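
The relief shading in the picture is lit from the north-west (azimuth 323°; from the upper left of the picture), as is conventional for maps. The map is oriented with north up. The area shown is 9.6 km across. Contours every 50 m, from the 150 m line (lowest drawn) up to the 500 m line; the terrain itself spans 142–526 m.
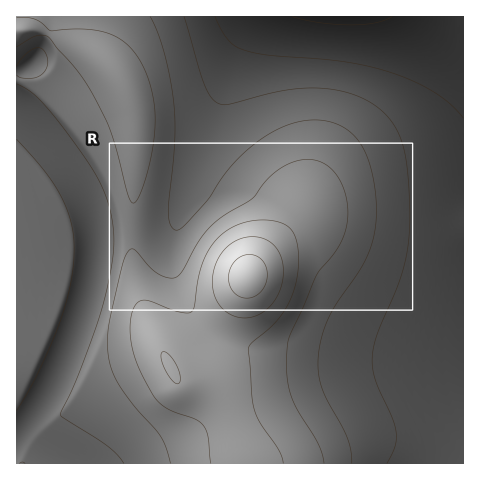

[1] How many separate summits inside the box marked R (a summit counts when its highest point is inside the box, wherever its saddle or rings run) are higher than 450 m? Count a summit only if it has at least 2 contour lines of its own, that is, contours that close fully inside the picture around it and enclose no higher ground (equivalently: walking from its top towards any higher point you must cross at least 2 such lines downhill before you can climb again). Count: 1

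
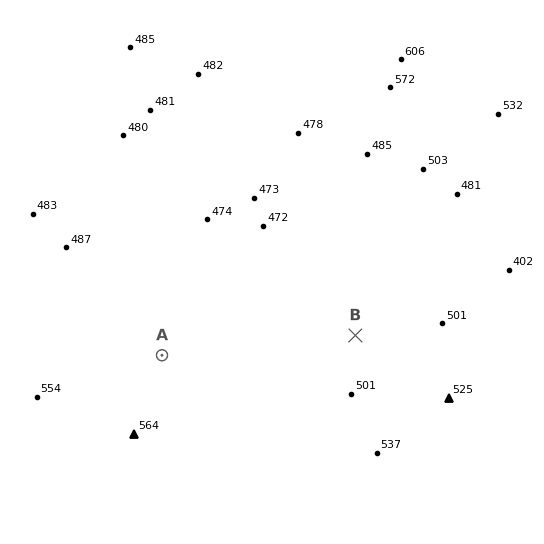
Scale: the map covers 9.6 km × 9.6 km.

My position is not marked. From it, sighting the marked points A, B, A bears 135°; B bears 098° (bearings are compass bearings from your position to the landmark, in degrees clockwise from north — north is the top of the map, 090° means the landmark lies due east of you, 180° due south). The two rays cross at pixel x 107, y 300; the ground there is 500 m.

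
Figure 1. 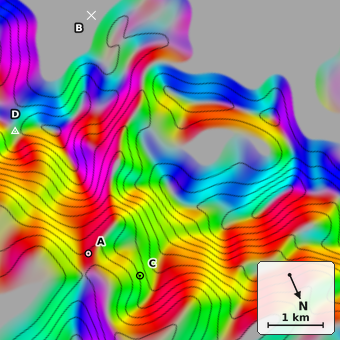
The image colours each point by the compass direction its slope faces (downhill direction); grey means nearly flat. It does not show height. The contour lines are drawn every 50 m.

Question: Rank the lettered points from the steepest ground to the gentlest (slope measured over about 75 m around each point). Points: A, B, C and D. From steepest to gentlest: C A D B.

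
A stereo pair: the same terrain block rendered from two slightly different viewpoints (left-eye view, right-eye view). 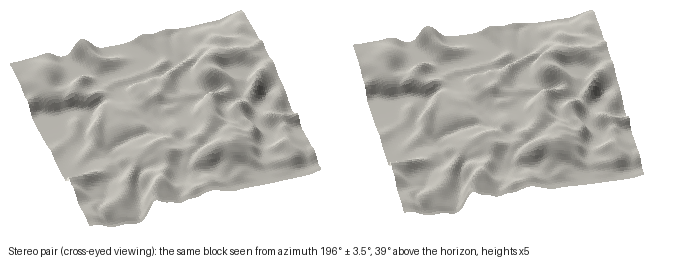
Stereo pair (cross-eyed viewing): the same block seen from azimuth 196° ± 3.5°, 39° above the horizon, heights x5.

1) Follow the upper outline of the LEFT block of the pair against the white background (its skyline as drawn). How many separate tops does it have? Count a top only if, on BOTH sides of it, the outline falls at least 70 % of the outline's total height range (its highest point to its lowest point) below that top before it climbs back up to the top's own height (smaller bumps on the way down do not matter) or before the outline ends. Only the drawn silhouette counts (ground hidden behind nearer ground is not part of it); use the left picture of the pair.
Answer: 0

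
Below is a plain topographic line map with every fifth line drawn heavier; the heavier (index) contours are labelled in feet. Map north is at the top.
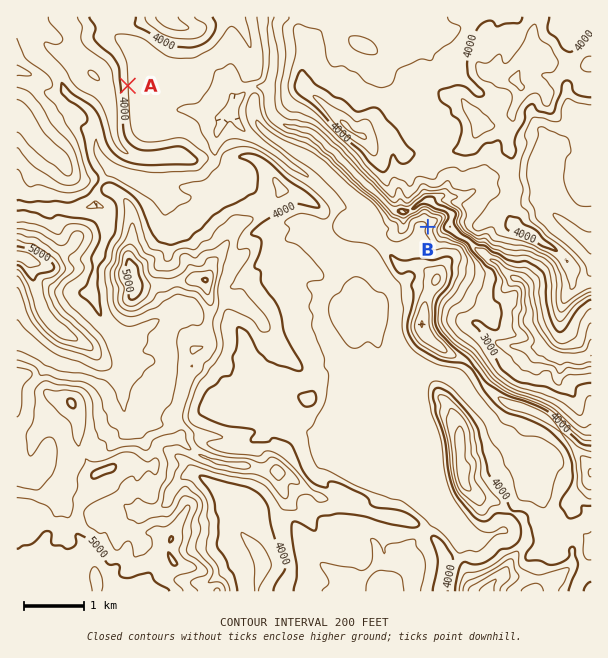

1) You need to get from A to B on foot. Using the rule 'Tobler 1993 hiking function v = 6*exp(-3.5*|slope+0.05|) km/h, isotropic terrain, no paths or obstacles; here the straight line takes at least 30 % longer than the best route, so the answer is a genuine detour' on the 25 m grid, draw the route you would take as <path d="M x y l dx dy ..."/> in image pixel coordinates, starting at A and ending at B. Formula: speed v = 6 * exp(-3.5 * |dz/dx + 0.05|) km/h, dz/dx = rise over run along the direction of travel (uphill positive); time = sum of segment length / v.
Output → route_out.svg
<path d="M128 86l1 1 24 12 5 0 42 21 4 5 9 18 3 1 8-7 6-3 4 0 48 24 11 10 15 8 10 10 12 6 15 15 15 8 2 1 6 3 1 2 9 4 6 6 3 6 2 2 6 3 4 0 27-14 2-1"/>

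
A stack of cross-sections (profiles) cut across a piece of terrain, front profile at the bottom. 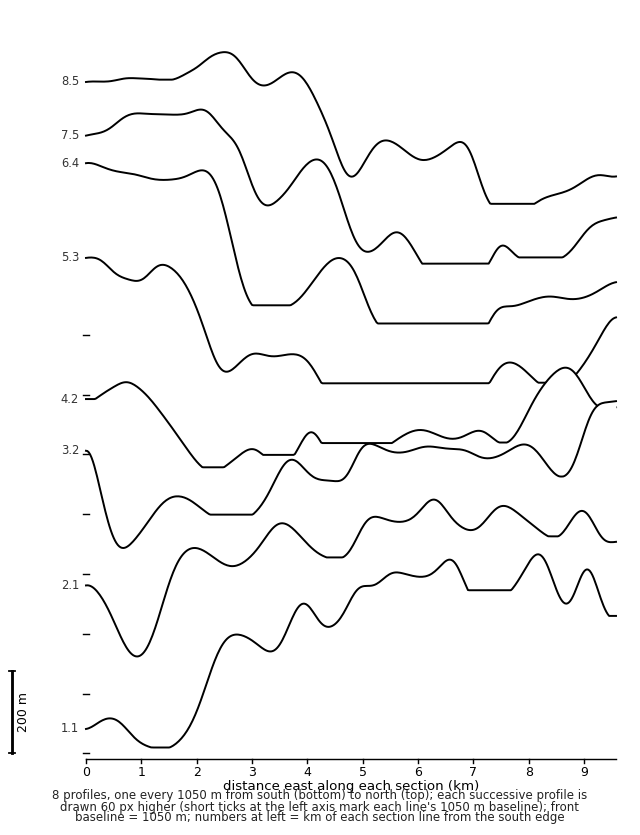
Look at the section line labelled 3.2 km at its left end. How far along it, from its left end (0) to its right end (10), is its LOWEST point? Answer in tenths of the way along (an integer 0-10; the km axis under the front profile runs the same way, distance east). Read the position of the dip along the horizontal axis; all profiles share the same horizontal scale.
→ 1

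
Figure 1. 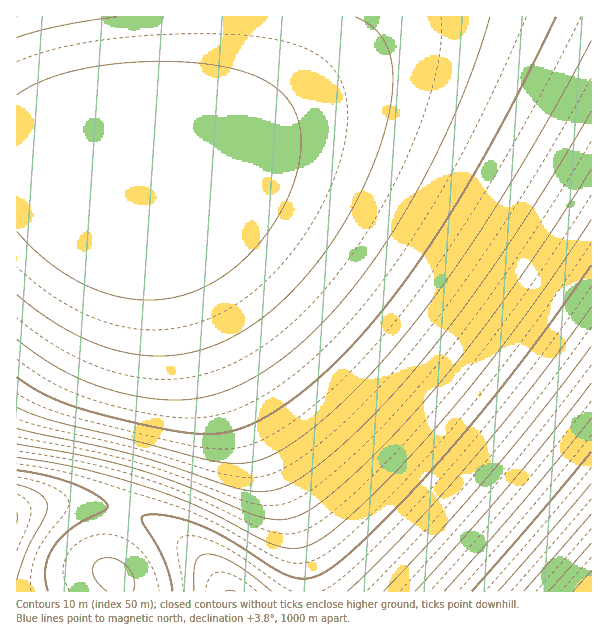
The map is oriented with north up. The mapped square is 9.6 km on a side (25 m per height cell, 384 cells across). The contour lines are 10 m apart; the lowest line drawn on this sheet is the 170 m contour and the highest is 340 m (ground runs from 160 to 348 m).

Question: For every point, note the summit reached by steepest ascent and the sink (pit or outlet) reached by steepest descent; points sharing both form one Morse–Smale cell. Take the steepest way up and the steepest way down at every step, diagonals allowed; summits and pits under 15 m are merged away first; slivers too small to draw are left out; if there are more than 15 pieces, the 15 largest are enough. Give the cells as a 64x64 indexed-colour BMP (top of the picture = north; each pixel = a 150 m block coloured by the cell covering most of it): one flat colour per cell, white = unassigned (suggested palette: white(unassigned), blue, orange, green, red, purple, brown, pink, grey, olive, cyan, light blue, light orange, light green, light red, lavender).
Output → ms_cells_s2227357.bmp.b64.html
<image width="64" height="64" href="data:image/bmp;base64,Qk12CAAAAAAAAHYAAAAoAAAAQAAAAEAAAAABAAQAAAAAAAAIAAATCwAAEwsAABAAAAAAAAAA////ALR3HwAOf/8ALKAsACgn1gC9Z5QAS1aMAMJ34wB/f38AIr28AM++FwDox64AeLv/AIrfmACWmP8A1bDFACIiIiIiIjMzMzMzMzMzMzMRERERERERERERERERERERIiIiIiIjMzMzMzMzMzMzMxEREREREREREREREREREREiIiIiIiMzMzMzMzMzMzMzERERERERERERERERERERESIiIiIiIzMzMzMzMzMzMzMRERERERERERERERERERERIiIiIiIjMzMzMzMzMzMzMxEREREREREREREREREREREiIiIiIiMzMzMzMzMzMzMzERERERERERERERERERERESIiIiIiIzMzMzMzMzMzMzERERERERERERERERERERERIiIiIiIiMzMzMzMzMzMzMREREREREREREREREREREREiIiIiIiIzMzMzMzMzMzMxERERERERERERERERERERESIiIiIiIjMzMzMzMzMzMxERERERERERERERERERERERIiIiIiIiIzMzMzMzMzMzEREREREREREREREREREREREiIiIiIiIjMzMzMzMzMzMRERERERERERERERERERERESIiIiIiIiMzMzMzMzMzMRERERERERERERERERERERERIiIiIiIiIzMzMzMzMzMxEREREREREREREREREREREREiIiIiIiIiMzMzMzMzMxERERERERERERERERERERERESIiIiIiIiIzMzMzMzMzERERERERERERERERERERERERIiIiIiIiIjMzMzMzMzEREREREREREREREREREREREREiIiIiIiIiIzMzMzMzMRERERERERERERERERERERERESIiIiIiIiIjMzMzMzMxERERERERERERERERERERERERIiIiIiIiIiMzMzMzMxEREREREREREREREREREREREREiIiIiIiIiIzMzMzMzERERERERERERERERERERERERESIiIiIiIiIjMzMzMzERERERERERERERERERERERERERIiIiIiIiIiMzMzMzMREREREREREREREREREREREREREiIiIiIiIiIjMzMzMRERERERERERERERERERERERERESIiIiIiIiIiMzMzMxERERERERERERERERERERERERERIiIiIiIiIiIzMzMxEREREREREREREREREREREREREREiIiIiIiIiIjMzMzERERERERERERERERERERERERERESIiIiIiIiIiMzMzMRERERERERERERERERERERERERERIiIiIiIiIiIzMzMREREREREREREREREREREREREREREiIiIiIiIiIjMzMxERERERERERERERERERERERERERESIiIiIiIiIiMzMxERERERERERERERERERERERERERERIiIiIiIiIiIzMzEREREREREREREREREREREREREREREiIiIiIiIiIjMzERERERERERERERERERERERERERERESIiIiIiIiIjMzMRERERERERERERERERERERERERERERIiIiIiIiIiMzMxEREREREREREREREREREREREREREREiIiIiIiIiIzMxERERERERERERERERERERERERERERESIiIiIiIiIjMzERERERERERERERERERERERERERERERIiIiIiIiIiMzEREREREREREREREREREREREREREREREiIiIiIiIiIzMRERERERERERERERERERERERERERERESIiIiIiIiIjMRERERERERERERERERERERERERERERERIiIiIiIiIiMxEREREREREREREREREREREREREREREREiIiIiIiIiMzERERERERERERERERERERERERERERERESIiIiIiIiIzERERERERERERERERERERERERERERERERIiIiIiIiIjEREREREREREREREREREREREREREREREREiIiIiIiIiMRERERERERERERERERERERERERERERERESIiIiIiIiMRERERERERERERERERERERERERERERERERIiIiIiIREREREREREREREREREREREREREREREREREREiIhERERERERERERERERERERERERERERERERERERERERERERERERERERERERERERERERERERERERERERERERERERERERERERERERERERERERERERERERERERERERERERERERERERERERERERERERERERERERERERERERERERERERERERERERERERERERERERERERERERERERERERERERERERERERERERERERERERERERERERERERERERERERERERERERERERERERERERERERERERERERERERERERERERERERERERERERERERERERERERERERERERERERERERERERERERERERERERERERERERERERERERERERERERERERERERERERERERERERERERERERERERERERERERERERERERERERERERERERERERERERERERERERERERERERERERERERERERERERERERERERERERERERERERERERERERERERERERERERERERERERERERERERERERERERERERERERERERERERERERERERERERERERERERERERERERERERERERERERERERERERERERERERERERERERERERERERERERERERERERERERERERERERERERERERERERERERERERERERERERERERERERERERERERERERERERERERERERERERERERERERER"/>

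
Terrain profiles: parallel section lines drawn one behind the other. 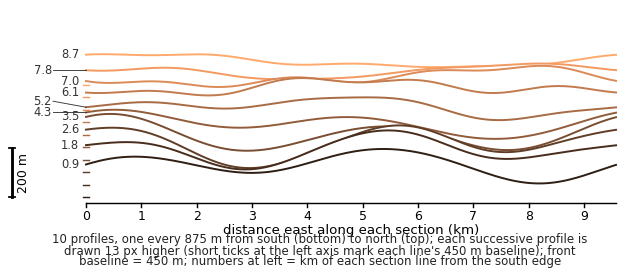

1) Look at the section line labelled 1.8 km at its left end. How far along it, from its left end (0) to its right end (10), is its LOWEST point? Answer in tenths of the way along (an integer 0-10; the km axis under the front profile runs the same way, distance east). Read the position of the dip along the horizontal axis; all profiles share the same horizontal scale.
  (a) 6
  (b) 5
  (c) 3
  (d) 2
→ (c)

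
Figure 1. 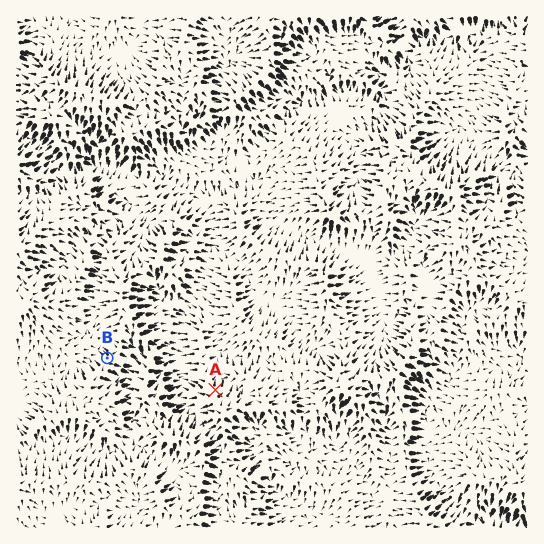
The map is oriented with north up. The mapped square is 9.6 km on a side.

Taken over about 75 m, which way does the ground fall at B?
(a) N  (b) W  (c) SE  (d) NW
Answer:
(d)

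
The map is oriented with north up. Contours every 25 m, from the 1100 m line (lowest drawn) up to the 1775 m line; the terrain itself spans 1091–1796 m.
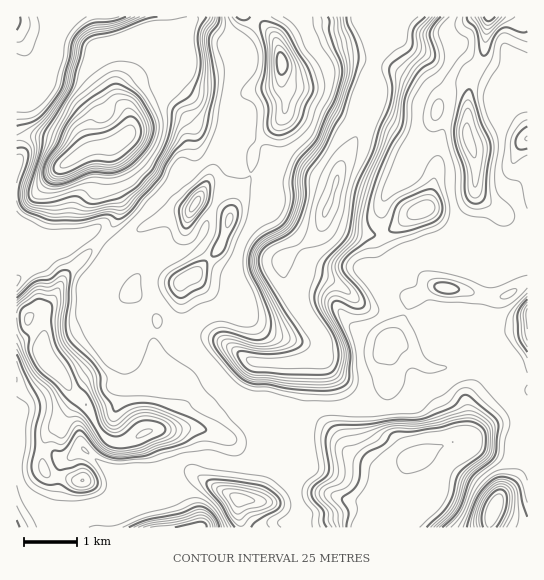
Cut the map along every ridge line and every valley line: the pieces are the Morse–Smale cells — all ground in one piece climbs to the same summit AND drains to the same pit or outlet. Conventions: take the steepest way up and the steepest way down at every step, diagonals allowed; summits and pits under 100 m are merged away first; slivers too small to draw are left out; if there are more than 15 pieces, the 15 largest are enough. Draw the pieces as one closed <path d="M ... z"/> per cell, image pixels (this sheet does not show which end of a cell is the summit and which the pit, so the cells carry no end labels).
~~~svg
<path d="M489 16l-102 1-3 14-5 8-7 30 0 20-5 13-3 17-25 51-8 32-6 9-4 16-14 16-26 16 3 16 9 16 4 12 26 36-3 16 3 4 3 49 27 0 12-4 10-5 17-17 0-20-8-11 15-22 12-31 26-12-6-4-6-11 3-13 6-6 15-5 10 0 6 3 6-16 4-24 1-29-1-26-8-20 1-41 3-20 9-11 4-9z"/><path d="M183 337l-17 4-11 9-2 17-4 8 3 10 0 14-4 19 0 13-25 12-9 0-7-3-19 22-6 18-32-4-7-10 0-19 4-10 8-9 8-3 10-20 8-6-12-10-6-12-13-12-19 20-15 5 1 138 17 0 32-12 9 0 22-7 17 0 11-2 8-4 2-4-4-23 7 0 13 9 22-12 18-1 48 28 19 1 5-3 17-27 3-8-3-18-5-10-12-12 0-10-5-5-24-12-13-13-6-10-27-24z"/><path d="M163 52l-5 1-17 19-12 7-6 10-2 12 8 16 0 14-6 8-12 6-2 4 3 36 7 18 0 8-6 14-10 14 10 9 13 0 6-5 3-9 4-5 1 17-25 25-12 20-3 10 0 14 3 4 28-27 25 25 0 16 5 2 12-2 6-4 2-10-1-34 5-6 9-4 25-26 21-60 11-14-15-9-3-5-2-27-4-5-25-5-10-6-5-17-19-19-4-8z"/><path d="M527 16l-37 0-2 2-4 36-4 9-9 11-3 20-1 41 9 28-1 47-6 29-4 12-6-4-10 0-15 5-6 6-3 13 6 11 6 4-26 12-8 23-16 25 2 2 4-3 6 0 6 3 18 17 7 3 24-1 11-4 10-8 1-24-4-10 1-24-3-5 21 5 11 0 26-15z"/><path d="M277 175l-26 0-2 2-9 12-21 60-25 26-9 4-5 6 4 52 23-1 10 3 32 21 9 3 31 0 26-6 6-3 2-9-3-11-23-31-4-12-9-16-3-16 26-16 13-13 15-43-21-7-25-1z"/><path d="M191 16l-174 0-1 121 18-1 20 4 12 7 9 10 15-9 16-1 12-4 11-12 0-14-8-16 3-15 34-33 7-1 14-14 12-16z"/><path d="M386 16l-134 1 15 10 10 16 6 23-2 17 4 10 0 17-8 15-17 16-5 8-4 26 26 0 12 4 25 1 21 6 6-23 11-17 12-27 3-17 5-13 0-20 7-30 5-8z"/><path d="M399 345l-6 0-9 6 8 11 1 17-18 20-22 9-28 1 3 14 23 32 24 12 20 0 15-10 15-1 17-11 21-4 10-4 40-34-8-13 0-19-7-8-9-4-15 0-20 8-24 1-7-3z"/><path d="M251 16l-58 0-2 6-12 16-15 15-1 10 1 11 4 8 19 19 5 17 10 6 25 5 5 12 1 20 8 10 9 4 5-26 5-8 17-16 8-15 0-17-4-10 2-17-6-23-10-16z"/><path d="M317 433l-13 1 0 9-3 7-14 13-28 38-20 0 0 16 3 11 146-1 15-33 4-29 2-6-2 0-12 8-20 0-24-12-17-16z"/><path d="M514 403l-41 34-10 4-21 4-17 11-14 1-4 8-4 29-15 33 101 1 7-25 5-9 15-16 7-19 2-13 0-23-5-13z"/><path d="M34 136l-18 2 0 113 17-6 33-2 24-11 4 0 8 7 11-14 6-14 0-8-7-18-3-27 2-12-21 2-15 9-13-13-12-5z"/><path d="M103 320l-20 5-13 7-23 4-4 6 0 12 5 9 15 14 6 12 16 14 19 34 10 6 9 0 25-12 0-13 4-19 0-14-3-10 4-8 0-24 3-9-26-6-12 9z"/><path d="M207 336l-20 0-3 2 0 3 4 8 27 24 6 10 13 13 24 12 5 5-2 8 16 18 6 15 0 9-5 13 9-13 12-9 5-11 0-9-9-5-4-11 0-5 6-16 2-35-48-1-26-18z"/><path d="M191 472l-13 0-11 4-17 9 1 8-5 4-21 10-11 2-17 0-24 7-5 6 0 5 173 1-2-29z"/>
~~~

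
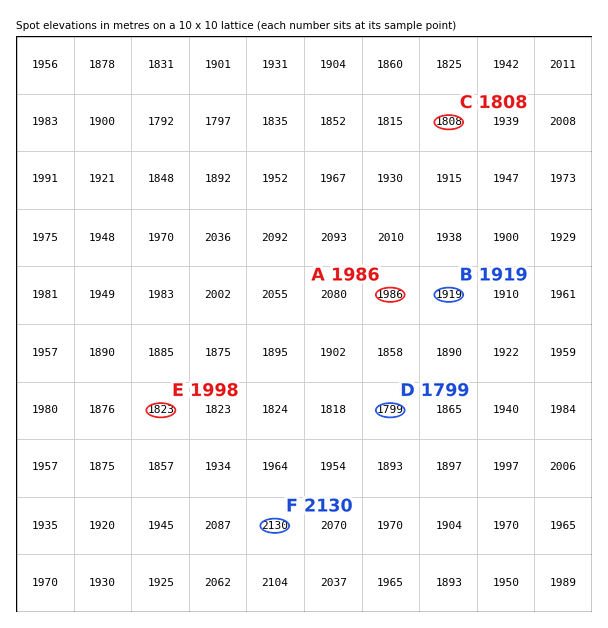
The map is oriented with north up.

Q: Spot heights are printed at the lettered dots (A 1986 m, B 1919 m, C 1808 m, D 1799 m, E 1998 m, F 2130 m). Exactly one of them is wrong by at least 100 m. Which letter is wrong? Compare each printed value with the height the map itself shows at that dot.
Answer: E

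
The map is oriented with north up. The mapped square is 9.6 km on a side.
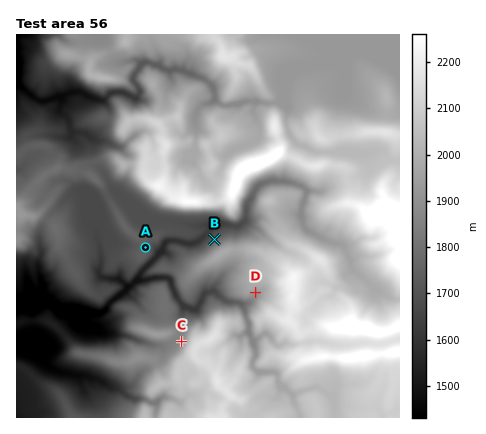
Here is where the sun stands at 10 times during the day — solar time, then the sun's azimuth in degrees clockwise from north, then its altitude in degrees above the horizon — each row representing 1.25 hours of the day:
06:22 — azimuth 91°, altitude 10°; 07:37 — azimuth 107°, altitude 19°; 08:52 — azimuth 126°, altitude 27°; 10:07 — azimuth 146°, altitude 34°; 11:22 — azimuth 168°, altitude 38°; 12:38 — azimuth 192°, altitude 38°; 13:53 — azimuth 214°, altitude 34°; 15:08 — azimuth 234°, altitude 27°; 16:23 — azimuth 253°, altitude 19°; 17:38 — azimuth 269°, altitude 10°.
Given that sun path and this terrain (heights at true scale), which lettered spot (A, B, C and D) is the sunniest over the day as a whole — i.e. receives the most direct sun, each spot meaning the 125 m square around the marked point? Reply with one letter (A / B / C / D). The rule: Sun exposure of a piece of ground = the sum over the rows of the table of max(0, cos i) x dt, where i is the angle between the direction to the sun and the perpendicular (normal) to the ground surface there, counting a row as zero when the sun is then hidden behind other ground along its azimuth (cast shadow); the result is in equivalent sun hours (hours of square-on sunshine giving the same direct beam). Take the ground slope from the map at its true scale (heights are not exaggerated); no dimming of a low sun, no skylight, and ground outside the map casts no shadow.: D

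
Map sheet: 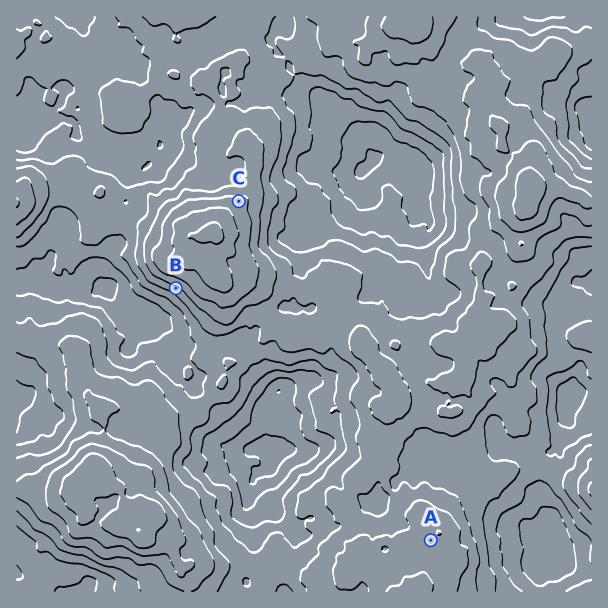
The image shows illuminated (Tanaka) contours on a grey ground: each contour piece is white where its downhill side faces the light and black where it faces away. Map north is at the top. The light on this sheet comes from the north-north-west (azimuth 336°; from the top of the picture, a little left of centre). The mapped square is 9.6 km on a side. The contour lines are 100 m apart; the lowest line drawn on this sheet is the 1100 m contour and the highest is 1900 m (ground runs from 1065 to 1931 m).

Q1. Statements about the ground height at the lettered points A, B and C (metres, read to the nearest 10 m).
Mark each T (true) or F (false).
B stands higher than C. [F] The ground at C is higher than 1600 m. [T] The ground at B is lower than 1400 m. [F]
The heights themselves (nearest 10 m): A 1670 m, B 1570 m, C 1730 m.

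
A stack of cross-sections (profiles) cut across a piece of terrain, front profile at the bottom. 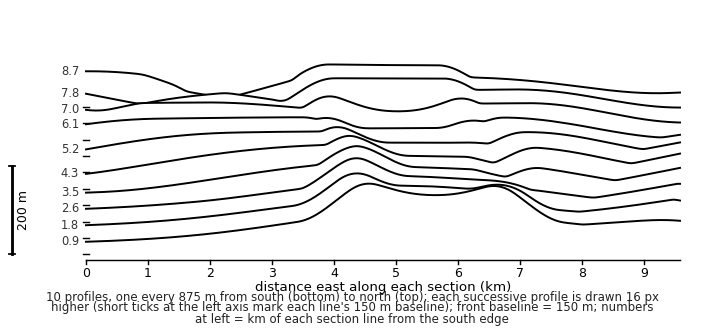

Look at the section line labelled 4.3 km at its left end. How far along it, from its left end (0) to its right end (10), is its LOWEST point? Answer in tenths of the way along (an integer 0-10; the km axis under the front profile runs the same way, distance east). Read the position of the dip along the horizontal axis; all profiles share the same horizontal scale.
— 0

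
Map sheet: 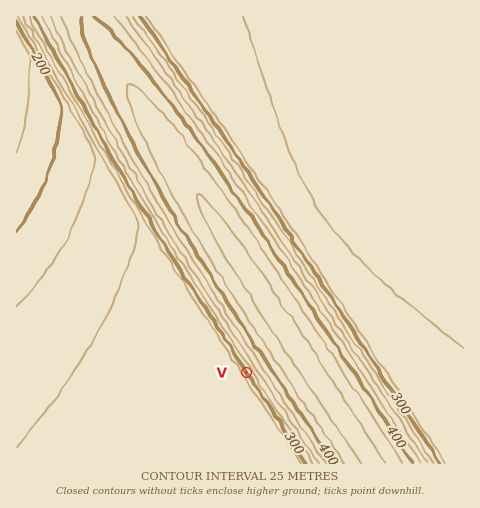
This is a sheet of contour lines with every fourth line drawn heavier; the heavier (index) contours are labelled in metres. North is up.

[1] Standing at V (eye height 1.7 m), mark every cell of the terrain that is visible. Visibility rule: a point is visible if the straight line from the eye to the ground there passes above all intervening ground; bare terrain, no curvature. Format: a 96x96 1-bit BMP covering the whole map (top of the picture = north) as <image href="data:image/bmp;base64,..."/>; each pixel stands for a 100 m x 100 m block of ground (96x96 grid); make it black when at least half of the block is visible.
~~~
<image width="96" height="96" href="data:image/bmp;base64,Qk2+BAAAAAAAAD4AAAAoAAAAYAAAAGAAAAABAAEAAAAAAIAEAAATCwAAEwsAAAIAAAAAAAAA////AAAAAAD//////////gAAAAD/////////9gAAAAD/////////7AAAAAD/////////+AAAAAD/////////2AAAAAD/////////8AAAAAD/////////4AAAAAD/////////4AAAAAD/////////wAAAAAD/////////wAAAAAD/////////gAAAAAD/////////AAAAAAD/////////AAAAAAD////////+AAAAAAD////////8AAAAAAD////////8AAAAAAD////////4AAAAAAD////////wAAAAAAD////////wAAAAAAD////////gAAAAAAD////////gAAAAAAD////////AAAAAAAD///////+AAAAAAAD///////8AAAAAAAD///////8AAAAAAAD///////4AAAAAAAD///////wAAAAAAAD///////wAAAAAAAD///////gAAAAAAAB///////AAAAAAAAAH/////6AAAAAAAAAB/////2AAAAAAAAAAf////0AAAAAAAAAAP////gAAAAAAAAAAD////AAAAAAAAAAAB////AAAAAAAAAAAA///+AAAAAAAAAAAAf//8AAAAAAAAAAAAP//8AAAAAAAAAAAAH//4AAAAAAAAAAAAD//wAAAAAAAAAAAAD//gAAAAAAAAAAAAB//gAAAAAAAAAAAAA//AAAAAAAAAAAAAA/+AAAAAAAAAAAAAAf+AAAAAAAAAAAAAAf8AAAAAAAAAAAAAAP4AAAAAAAAAAAAAAPwAAAAAAAAAAAAAAHwAAAAAAAAAAAAAAHgAAAAAAAAAAAAAAHAAAAAAAAAAAAAAACAAAAAAAAAAAAAAAAAAAAAAAAAAAAAAAAAAAAAAAAAAAAAAAAAAAAAAAAAAAAAAAAAAAAAAAAAAAAAAAAAAAAAAAAAAAAAAAAAAAAAAAAAAAAAAAAAAAAAAAAAAAAAAAAAAAAAAAAAAAAAAAAAAAAAAAAAAAAAAAAAAAAAAAAAAAAAAAAAAAAAAAAAAAAAAAAAAAAAAAAAAAAAAAAAAAAAAAAAAAAAAAAAAAAAAAAAAAAAAAAAAAAAAAAAAAAAAAAAAAAAAAAAAAAAAAAAAAAAAAAAAAAAAAAAAAAAAAAAAAAAAAAAAAAAAAAAAAAAAAAAAAAAAAAAAAAAAAAAAAAAAAAAAAAAAAAAAAAAAAAAAAAAAAAAAAAAAAAAAAAAAAAAAAAAAAAAAAAAAAAAAAAAAAAAAAAAAAAAAAAAAAAAAAAAAAAAAAAAAAAAAAAAAAAAAAAAAAAAAAAAAAAAAAAAAAAAAAAAAAAAAAAAAAAAAAAAAAAAAAAAAAAAAAAAAAAAAAAAAAAAAAAAAAAAAAAAAAAAAAAAAAAAAAAAAAAAAAAAAAAAAAAAAAAAAAAAAAAAAAAAAAAAAAAAAAAAAAAAAAAAAAAAAAAAAAAAAAAAAAAAAAAAAAAAAAAAAAAAAAAAAAAAAAAAAAAAAAAAAAAAAAAAAAAAAAAAAAAAAAAAAAAAAAAAAAAAAAAAAAA="/>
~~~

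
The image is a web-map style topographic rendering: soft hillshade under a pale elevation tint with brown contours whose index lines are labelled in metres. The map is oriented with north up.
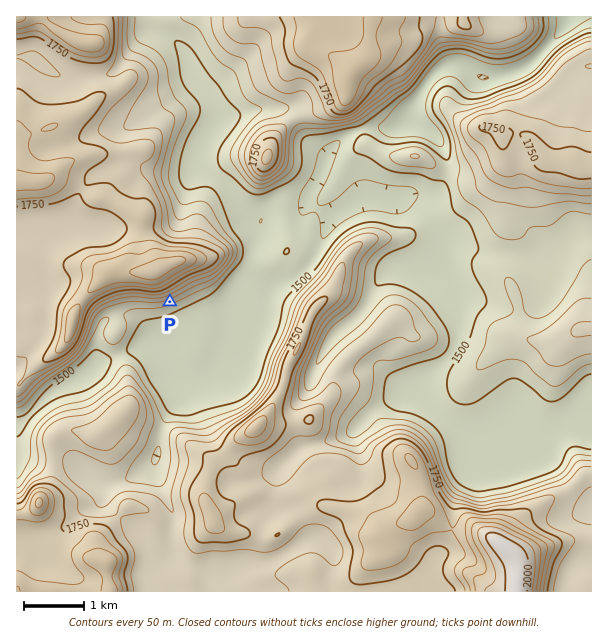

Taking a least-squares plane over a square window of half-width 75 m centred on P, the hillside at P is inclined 30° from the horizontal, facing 158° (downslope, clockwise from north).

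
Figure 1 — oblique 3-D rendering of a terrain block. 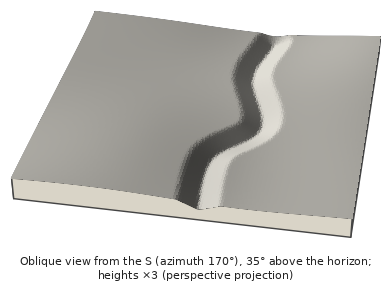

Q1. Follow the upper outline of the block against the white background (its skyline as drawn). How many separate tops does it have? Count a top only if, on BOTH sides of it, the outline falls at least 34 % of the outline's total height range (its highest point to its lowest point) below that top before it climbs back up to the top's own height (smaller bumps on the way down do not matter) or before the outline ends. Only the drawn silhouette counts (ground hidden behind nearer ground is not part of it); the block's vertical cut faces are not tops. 0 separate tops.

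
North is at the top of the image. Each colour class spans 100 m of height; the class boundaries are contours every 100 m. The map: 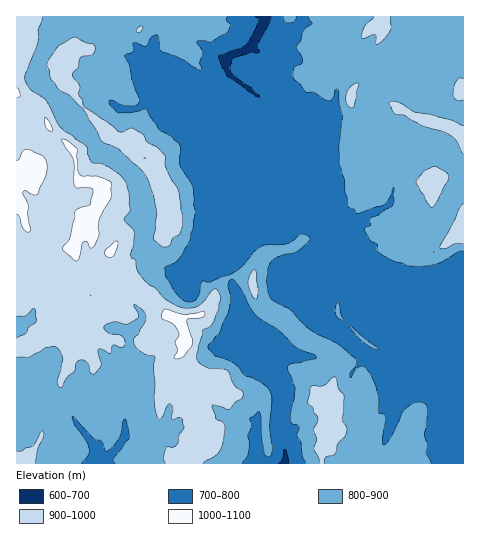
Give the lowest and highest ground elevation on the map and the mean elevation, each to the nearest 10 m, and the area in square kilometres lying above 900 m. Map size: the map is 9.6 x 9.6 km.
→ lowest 660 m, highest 1050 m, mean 840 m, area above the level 22.2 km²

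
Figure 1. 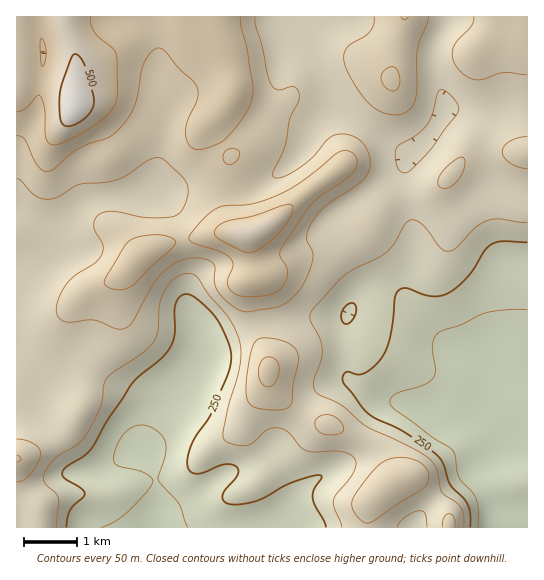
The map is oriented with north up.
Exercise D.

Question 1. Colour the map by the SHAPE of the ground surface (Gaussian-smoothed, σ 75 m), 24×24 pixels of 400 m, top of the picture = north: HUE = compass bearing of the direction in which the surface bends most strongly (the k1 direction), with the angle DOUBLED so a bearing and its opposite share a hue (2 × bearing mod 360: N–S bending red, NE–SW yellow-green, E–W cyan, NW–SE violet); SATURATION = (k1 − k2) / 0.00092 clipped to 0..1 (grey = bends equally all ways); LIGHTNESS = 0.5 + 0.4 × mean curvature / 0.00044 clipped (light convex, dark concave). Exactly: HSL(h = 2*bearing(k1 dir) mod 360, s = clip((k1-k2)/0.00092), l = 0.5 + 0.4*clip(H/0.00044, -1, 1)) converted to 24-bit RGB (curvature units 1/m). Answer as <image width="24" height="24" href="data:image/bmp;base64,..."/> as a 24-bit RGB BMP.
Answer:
<image width="24" height="24" href="data:image/bmp;base64,Qk32BgAAAAAAADYAAAAoAAAAGAAAABgAAAABABgAAAAAAMAGAAATCwAAEwsAAAAAAAAAAAAAUnin8Oq6RyhaTmRHg5Zda4RkVmB4dn6FknaErHJWi4pEXX5DXHFbbk9xWUt5rrtw1rVomIA5IEI2Kb+p+fjSRQa4Pzh8iIxvL8xG2tKVnUrudXzZlYrFkX6uTlKMiWlhTo5WfHPA2pnbt4KgR313PpKfTKHVmpHN36rO3pvJdGiwAPpkce5GowCVik2ennKTqeZlJ0sTO0YWWnUyZ4RYoWuNbUqcsV2+y55vI2MoZoI4zomUqW22R4ZGGlIbMFgnrLNh0KHN4tvw1/LyNRlKYDlibX2eiYuv7trx2kf2uFqPMalQPXZjcnRiXmZzRmOK4K3FymnMTaZNOqBDkFKAxFJ/jWZSJ4pIH99JW9KBlN2d0iqCtROhZmKMYYNpd4VinWUwnDaD5KO0s7p9MmFmWXNyb36ARY2KXKGW1We606OlhlNbQVVNcZm0v7/fq+31cdfsdL+qj0QtXRsnhltWkHeGgXeHe353hIhgVnCBwZiT5q+9TkeeSIKEYIyBYYyFQG91kVOc3oGDv1N4Z8ypK+fVnNrBwJNuW0EoWj8ecjote2Neg4t0c4N2gniDg36Fh5GAYn98Yo5Z0IxmpVB0W4KAVoFtYoB0SXJ6M1l912CY5cGsgs6APHZMTnkoeSsmmVFEbWNZb4NpbZCEfZOJdXuGdnd+goJ9kHh8f3BuZnZmrHNmumVykYNkTYdPRIRnVnt9IzpQjUuA8u/Z0KXEkWieWIeJU0p+poeKeHeYd6CbbpWbdnmIgXB/fXV7g4B3iWeBlm1tbH9nc4NsrHyFtZaok6etSJeqRFB9PSVSL7c3pe59wGN8t4euf2mrTUaUm42Lk4SQf5N+bmVzdmthfHtuenl2hYR6Z12Oq3SZoXt0YnhskphxnLCBja6MVFCQTCNdXitViO1Ib5okhJAwmJxKhF5NS0x0moN5lI6AkG91fVdpeYdqbIF2dH55fYR6W3GEbmCjzpO3mHOim5tsrL5ehKNPSixOTBRVqVRp0t5mhpU5VLUzZ4hMgIxQOGFbgZNqlIh2jVJzl2lpeJhyZ4WEcoSHeoCEbH16SYJ6caOxwora243Vz6uTmHtXLitMGEuNkrzg6tvw3NvwpK3ZTFqssH2bTG14Sn1Gf4Rdbl2IqIyPoKCCYY2HZ4OLdnqFeX5sXoNmPoFBQ185tVht6bLG3onJZECmKWVYI0IPncIAeb0RsKFBflKnnmuqvHK7bouZXZV+UXCGm3t6tKCIaot6WGdrd3BWgJeXcoqNbWN/dFR+PrhdfMKWy6ndq2f6sXH/rKj11eH26qfOQKcnIWRHZ2CQpHOqupOqdpaeR09+e451tZ6MnmN4cExtiHlfk2lrg3RcVH13YrOxgcOkWJZceXZNcEBbTpR7bNGTbJvJ5p/w/8zuL3+fG1EyV4N2sI+UrX6bUUWCfZRrjpxzqnOud2S6i4y8iElssLBoWIhvWYVCdIUvcHU9amhOXV1SipNXi6s2SXQhHmUl2V+l/8ztwTOWEl4dN5g+qnmgbT6ru3uOf6lfWoR1cm2Gj4lsaT6M0MyIVHmEmV2UqKNvUYlfVmRtc1xjbJxbo5t2oaNsPXc2EUsgwjq1/8zz4rbsHcytS3V4R1mAnX692q69WFuMdlBonXxQOzeJ47GMW4E5N4BouKScjnanSl+OfWCih69zZpt5qY+bo4aeTYt8G1dAca1I8t3Zr1XSW0N3WHprQ3poxIh9sGq5VFDDs7bXLXR82XWm6JecL5JXLJE3aZKGWVyPS2GayZygiqVVRpBInX5/mnSUQ2t3NadQw6w0nRwzf0s9XJFFO39uXJ5lrHx/WoKPiqBmQbWoMUuG8t/ZvKnYaZe7Q4uRaGWGR3+EnoFv2I2mfbplQ42AomiLbJKPVH9tfENFnD1Wt5V5csmCN3iLUnNLlYRDcXhRh41ScZ++IEaO3OCnrISBqYKgU1aSWFaDcmh/V3xkpKhy4NS/OWibc1yepoqaaUyBgkt/kn2iwdG7l8aeNih1fkJgo61dY4Nlf4losqxqJTtr19WCpJB9nnd+el6BTUxxiHN4cIV8aZ5Zzdl5SUqBT2uCnmdxdkWKa26li7u2wr+XvJx0MhVqpmuurbyfaXSUe4KNr6huMStmst19caOdp3CorGaqU0yJeo5+fHWEiqx/p82RV0iNV1R4gGlwWmuSeq+ti3KZwYVqxZ1cFjNjeJi/zKm7hGugg32RraZXRTaCxed/VWhLa2JNj2JXbVaBj4B5eYCFpsB4mr1TSzpbbGF3fHh6ZYFpZXpOY1FJt4Fa2b6aLW6SK15PrXI8pXRhi391"/>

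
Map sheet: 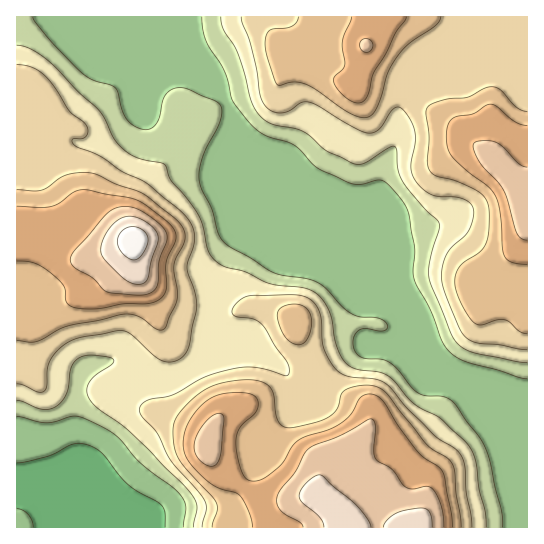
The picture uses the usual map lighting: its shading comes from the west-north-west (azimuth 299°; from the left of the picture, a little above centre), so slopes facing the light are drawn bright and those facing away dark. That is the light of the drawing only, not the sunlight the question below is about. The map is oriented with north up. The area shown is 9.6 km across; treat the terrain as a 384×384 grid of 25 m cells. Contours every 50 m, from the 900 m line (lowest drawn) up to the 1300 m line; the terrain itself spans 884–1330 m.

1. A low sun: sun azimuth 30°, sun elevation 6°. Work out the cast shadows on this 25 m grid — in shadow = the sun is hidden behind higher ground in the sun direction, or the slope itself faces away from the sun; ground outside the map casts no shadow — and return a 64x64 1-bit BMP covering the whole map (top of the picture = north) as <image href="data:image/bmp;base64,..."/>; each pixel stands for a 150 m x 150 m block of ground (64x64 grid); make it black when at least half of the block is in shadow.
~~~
<image width="64" height="64" href="data:image/bmp;base64,Qk0+AgAAAAAAAD4AAAAoAAAAQAAAAEAAAAABAAEAAAAAAAACAAATCwAAEwsAAAIAAAAAAAAA////AAAAAAAAB/8AfgAAAAAH/4B+AAAAAAf/wHwAAAAAD//AAAAAAAAf/+AAAAAAAD//wAAAAAAAf/+AAAAAAAD//wAAAAAAAf//AAAAAACB//4AAAAAAOP//AAAAAAA8//4AAAAAAD7/4AAAAAAAP/+AAAAAAAA+fgAAAAAACDw4AAAAAAAeOMAAAAAAAH8w4AAAAAAH/4HwAAAAAA//wfwAAAAAH//B/8AAeAAf/8H/8AB4AB//wf/wAHgAH//B//AA+AAf/8H/4AD4AB/wAP/AAPAAH+AA/+AAQAAf4AB/8AAAAB/gAD/wAAAAH8AB/+AAAAAfwAf/wAAAAB+AD/+AAAAADgAP/4AAAAAgAAAHgAAAAHgAgAcAAAAA/AfAAAAAAAD//8AAAAAAAf//gAAAAAAB//+AAAAAAAH//4AAAAAAAf//gAAAAAQB//+AAAAAH/H//wAAAAAf+f//AAAAAD/4//4AAAAGf/j5/AAAAA//8AH4AAAAD//wAOAAAAAP//ggwAAAAA///HgAAAAAD//8OAAAAAAP//w4AAAAAA///DgAAAAAD+f4AAAAAAAPx/gAAAAAAA/P4AAAAAAAH4eAAAAAAAAfhAAAAAAAAB/AAAAAAAAAP8AcAAAAAAA/wBgAAAAAAD+AAAAAAAAAPwAAAAAAAAAeAAAAAAAAAAAAAAAAA=="/>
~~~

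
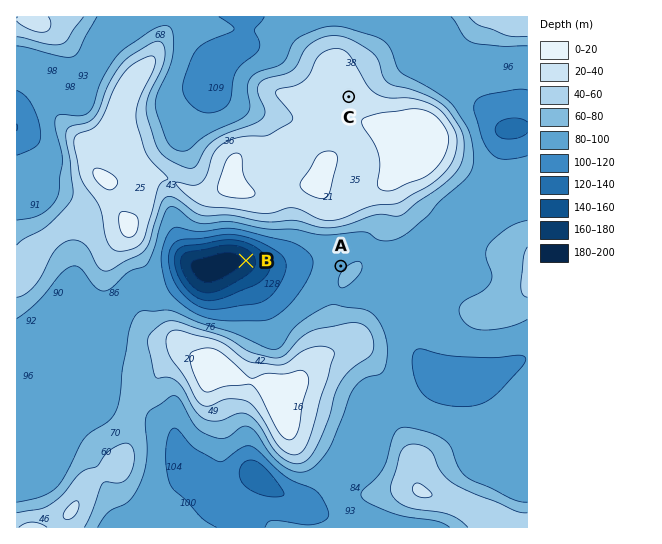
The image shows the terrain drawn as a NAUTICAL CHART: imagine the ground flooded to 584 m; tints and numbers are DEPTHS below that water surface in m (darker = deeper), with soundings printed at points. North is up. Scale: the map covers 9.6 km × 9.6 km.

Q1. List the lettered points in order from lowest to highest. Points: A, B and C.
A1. B A C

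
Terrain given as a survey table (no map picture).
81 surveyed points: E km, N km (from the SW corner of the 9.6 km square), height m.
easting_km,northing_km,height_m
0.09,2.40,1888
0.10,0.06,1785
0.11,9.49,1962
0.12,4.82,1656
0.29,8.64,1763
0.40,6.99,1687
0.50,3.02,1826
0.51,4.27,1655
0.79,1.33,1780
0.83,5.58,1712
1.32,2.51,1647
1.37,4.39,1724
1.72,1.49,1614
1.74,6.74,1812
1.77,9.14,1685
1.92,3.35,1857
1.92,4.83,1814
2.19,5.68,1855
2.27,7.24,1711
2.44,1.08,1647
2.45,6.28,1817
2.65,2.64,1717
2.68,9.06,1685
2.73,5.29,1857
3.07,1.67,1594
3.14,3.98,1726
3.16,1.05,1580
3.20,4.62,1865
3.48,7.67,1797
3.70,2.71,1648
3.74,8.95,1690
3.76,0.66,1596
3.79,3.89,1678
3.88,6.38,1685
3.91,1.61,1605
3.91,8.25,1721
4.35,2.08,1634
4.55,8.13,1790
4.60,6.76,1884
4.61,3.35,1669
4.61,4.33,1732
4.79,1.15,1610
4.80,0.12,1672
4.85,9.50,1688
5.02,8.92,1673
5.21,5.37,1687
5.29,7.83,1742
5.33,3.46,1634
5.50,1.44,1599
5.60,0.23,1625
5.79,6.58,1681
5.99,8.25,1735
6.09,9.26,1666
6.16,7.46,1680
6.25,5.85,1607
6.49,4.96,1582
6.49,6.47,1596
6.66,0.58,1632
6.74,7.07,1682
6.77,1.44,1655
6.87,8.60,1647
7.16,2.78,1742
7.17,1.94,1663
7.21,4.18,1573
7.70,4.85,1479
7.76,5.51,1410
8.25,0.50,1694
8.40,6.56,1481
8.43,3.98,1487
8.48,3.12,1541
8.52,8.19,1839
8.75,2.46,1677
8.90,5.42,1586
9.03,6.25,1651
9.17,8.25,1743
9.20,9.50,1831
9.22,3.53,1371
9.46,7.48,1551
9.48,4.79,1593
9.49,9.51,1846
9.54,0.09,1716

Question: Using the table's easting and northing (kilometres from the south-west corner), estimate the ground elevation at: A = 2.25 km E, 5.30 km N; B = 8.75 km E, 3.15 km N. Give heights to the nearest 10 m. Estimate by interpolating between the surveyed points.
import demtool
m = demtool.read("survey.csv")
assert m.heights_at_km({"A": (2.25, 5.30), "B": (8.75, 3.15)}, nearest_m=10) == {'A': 1890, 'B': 1510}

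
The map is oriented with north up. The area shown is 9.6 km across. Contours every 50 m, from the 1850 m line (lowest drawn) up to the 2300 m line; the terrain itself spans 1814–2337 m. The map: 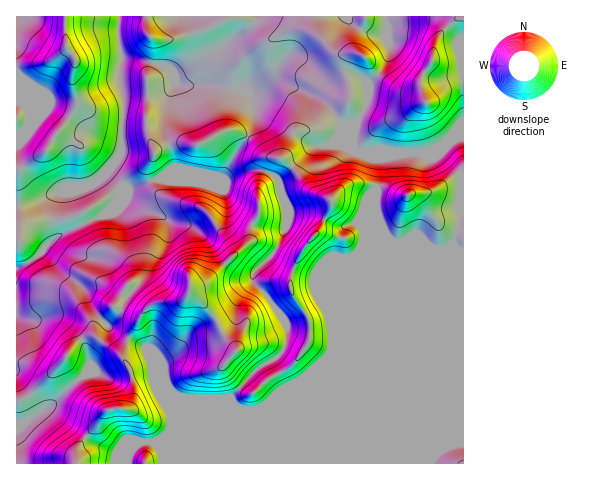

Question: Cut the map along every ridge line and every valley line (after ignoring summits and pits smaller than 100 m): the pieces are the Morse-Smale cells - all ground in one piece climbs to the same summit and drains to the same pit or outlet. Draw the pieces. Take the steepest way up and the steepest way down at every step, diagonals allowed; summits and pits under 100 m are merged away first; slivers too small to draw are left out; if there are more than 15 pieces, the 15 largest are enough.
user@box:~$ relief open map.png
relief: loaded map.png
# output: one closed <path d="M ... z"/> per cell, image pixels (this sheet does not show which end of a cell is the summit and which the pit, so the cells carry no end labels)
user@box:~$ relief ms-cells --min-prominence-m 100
<path d="M257 16l-137 1-1 23 3 14-2 29 3 12-1 52-2 8-12 14 0 5 14 13 0 3-3 10-14 14-44 20-12 8-7 9 20 22 13 8 10 10 10 22 17 18 28 13 7 5 8 19 9 9 4 9 7 9 24 11 35 0-3-8 2-3 26-28 14-7 9-7 6-18-2-13-19-27-14-15 2-9 22-23 10-23 0-18-10-28 36-32 19-4 5-5 5-11 0-4-22-24-40-18-7 0-23 12-7-3-29-5-29 1-11-5-3-8 2 3 14-3 43-33 19-10 6-6z"/><path d="M378 217l0 24-3 7-42 101-8 11-53 44-16 6-18-2-77 33-21 1-8 7-4 14 335 1 1-211-13-5-18 1-26-10-5 3-10-1-7-7z"/><path d="M463 16l-77 0 1 18-2 2-11-1-13-5-13-10 0-4-90 0-3 8-6 6-19 10-40 31-9 5-9-2-1 2 5 8 9 2 29-1 29 5 7 3 23-12 7 0 31 13 15 10 18 21 9 22 4 4 8 1 14-3 26 5 22-2 26-14 11-1z"/><path d="M119 16l-103 1 1 251 21-12 11-14 12-8 44-20 15-17 2-10-14-13 0-5 12-14 2-8 1-52-3-12 2-29-3-14z"/><path d="M342 123l-5 15-5 5-19 4-36 32 10 28 0 18-10 23-22 23-2 9 14 15 17 25 4 15-6 18-9 7-14 7-28 31 3 7 7 4 15 1 16-6 57-48 4-7 42-101 3-7 0-28-3-12 4-19 0-22-14-8-9-2z"/><path d="M42 252l-16 12-10 5 0 46 10 4 30-2 11 5 11 11 7 11 5 24-4 6-32 29-26 18-12 3 1 40 110 0 5-15 6-6 23-2 77-32-4-3-35 0-24-11-7-9-4-9-9-9-8-19-7-5-28-13-17-18-10-22-10-10-13-8z"/><path d="M379 149l-12 2-1 2 13 7 0 22-4 22 4 17 6 13 11 8 6 0 5-3 26 10 18-1 12 5 1-77-26-25-6-1-11 4-16 0z"/><path d="M18 316l-2 0 0 107 8 0 30-20 28-25 8-10 0-7-10-25-17-17-7-2-30 2z"/><path d="M463 137l-10 1-19 12 6 2 23 24z"/><path d="M385 16l-36 0-1 4 15 11 22 5 2-2z"/>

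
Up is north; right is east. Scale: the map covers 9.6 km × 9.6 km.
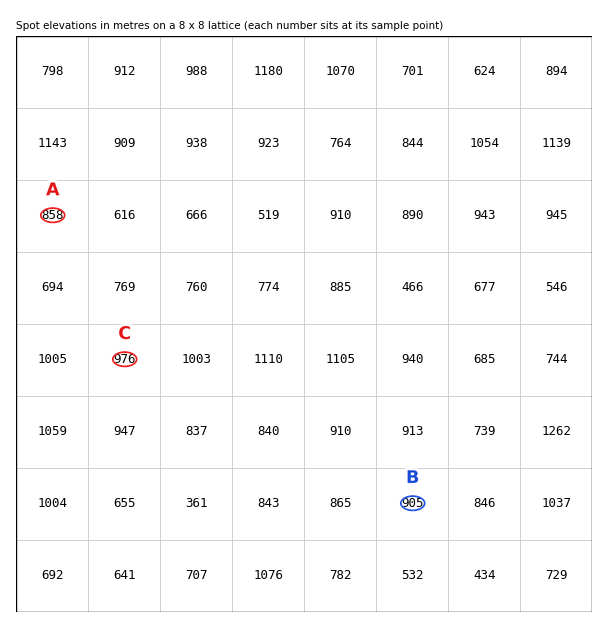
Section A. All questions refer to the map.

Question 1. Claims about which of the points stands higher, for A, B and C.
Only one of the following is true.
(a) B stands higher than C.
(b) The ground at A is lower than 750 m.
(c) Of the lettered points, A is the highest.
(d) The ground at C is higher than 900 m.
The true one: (d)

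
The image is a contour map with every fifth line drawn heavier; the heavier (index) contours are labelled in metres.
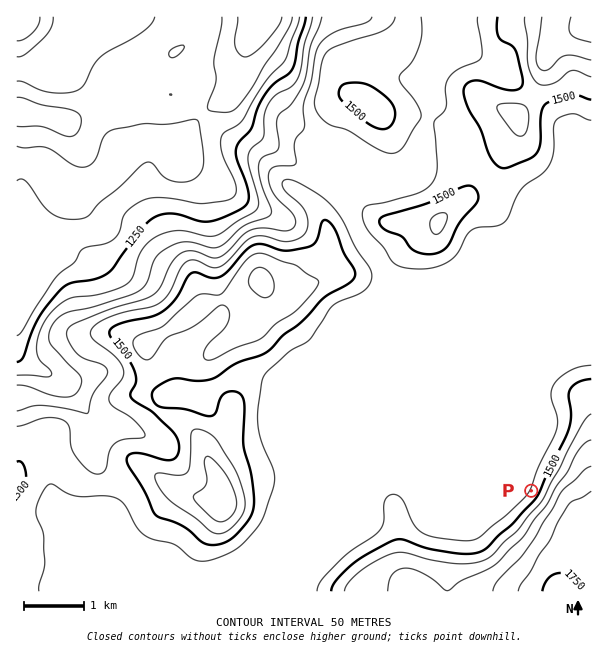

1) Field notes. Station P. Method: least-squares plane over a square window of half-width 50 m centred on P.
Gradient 14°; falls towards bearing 298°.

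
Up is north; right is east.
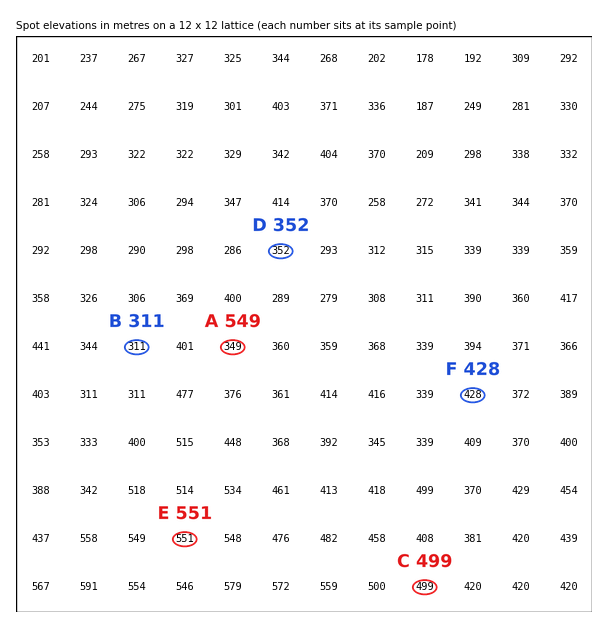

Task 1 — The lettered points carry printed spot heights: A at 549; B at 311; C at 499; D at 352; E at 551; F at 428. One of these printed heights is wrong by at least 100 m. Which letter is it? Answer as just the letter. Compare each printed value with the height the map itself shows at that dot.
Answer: A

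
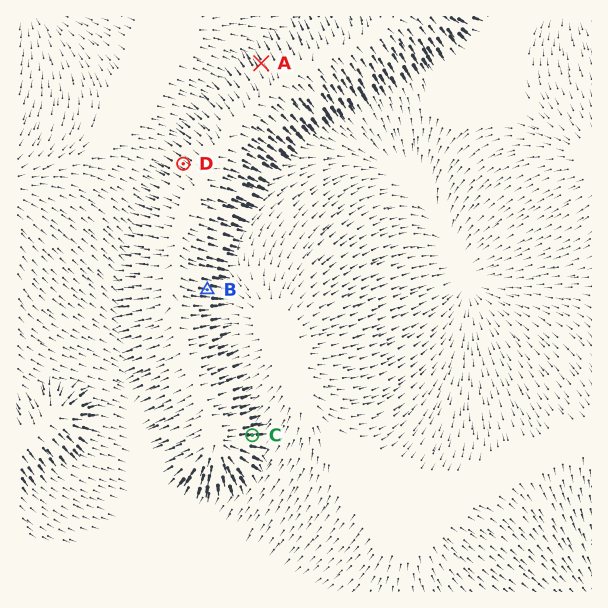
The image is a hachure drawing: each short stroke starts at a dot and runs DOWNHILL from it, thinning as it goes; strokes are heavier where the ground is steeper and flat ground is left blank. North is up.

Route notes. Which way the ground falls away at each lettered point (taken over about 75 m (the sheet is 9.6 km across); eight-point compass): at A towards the NW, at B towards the E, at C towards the E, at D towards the NW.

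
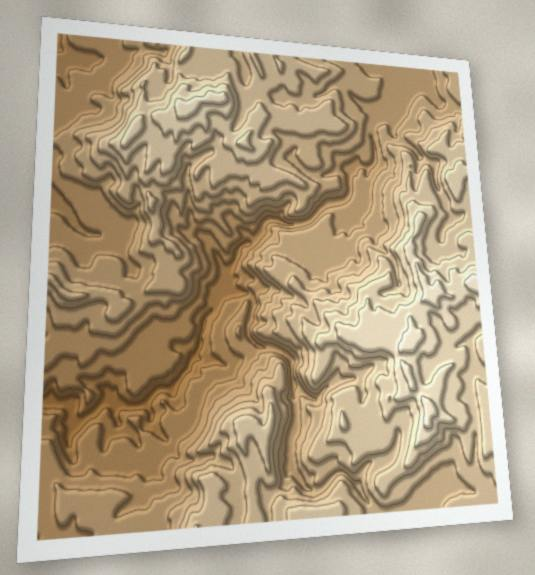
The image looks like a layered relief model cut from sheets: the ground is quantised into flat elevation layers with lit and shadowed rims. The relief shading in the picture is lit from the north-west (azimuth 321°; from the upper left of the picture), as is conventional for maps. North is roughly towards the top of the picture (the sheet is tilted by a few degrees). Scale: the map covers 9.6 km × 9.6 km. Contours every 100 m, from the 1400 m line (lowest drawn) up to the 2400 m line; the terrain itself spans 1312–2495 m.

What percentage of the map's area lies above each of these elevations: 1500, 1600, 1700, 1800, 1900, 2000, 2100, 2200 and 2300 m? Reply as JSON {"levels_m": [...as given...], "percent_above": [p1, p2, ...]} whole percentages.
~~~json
{"levels_m": [1500, 1600, 1700, 1800, 1900, 2000, 2100, 2200, 2300], "percent_above": [96, 88, 78, 66, 53, 41, 26, 14, 6]}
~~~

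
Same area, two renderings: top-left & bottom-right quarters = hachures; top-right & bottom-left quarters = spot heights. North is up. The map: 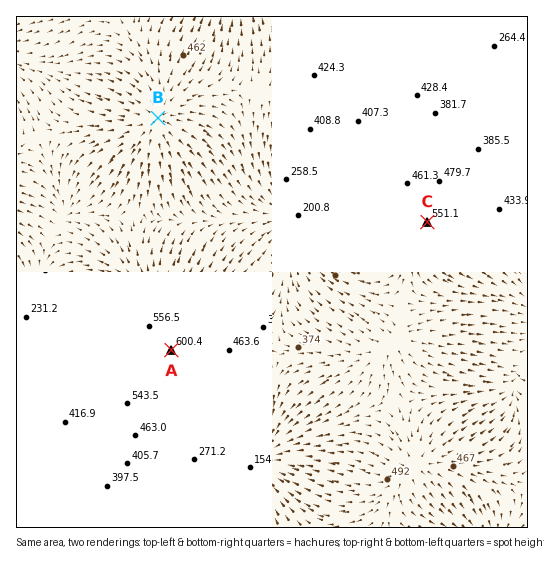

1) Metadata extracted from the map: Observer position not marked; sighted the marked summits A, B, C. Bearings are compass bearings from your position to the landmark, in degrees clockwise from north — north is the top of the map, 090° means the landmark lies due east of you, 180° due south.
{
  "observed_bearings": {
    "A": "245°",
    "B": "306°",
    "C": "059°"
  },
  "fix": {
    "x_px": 358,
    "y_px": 263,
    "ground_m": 400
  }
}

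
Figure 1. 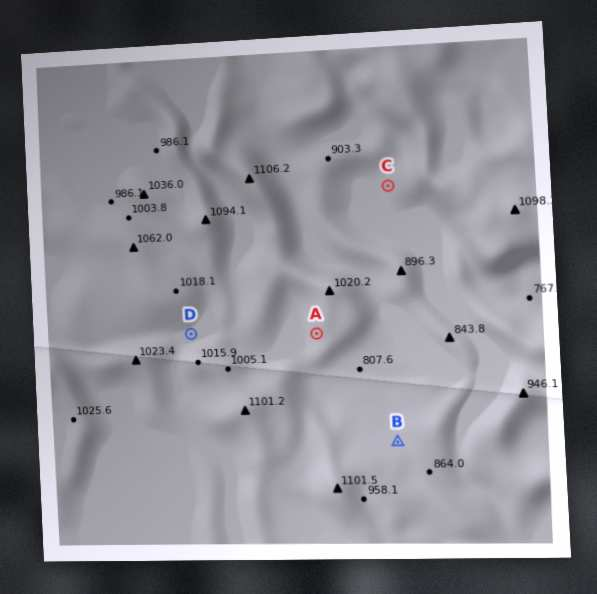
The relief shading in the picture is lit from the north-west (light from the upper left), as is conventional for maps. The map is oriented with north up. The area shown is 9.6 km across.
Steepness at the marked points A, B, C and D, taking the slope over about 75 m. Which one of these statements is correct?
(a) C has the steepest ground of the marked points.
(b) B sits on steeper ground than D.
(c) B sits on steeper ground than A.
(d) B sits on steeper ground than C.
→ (b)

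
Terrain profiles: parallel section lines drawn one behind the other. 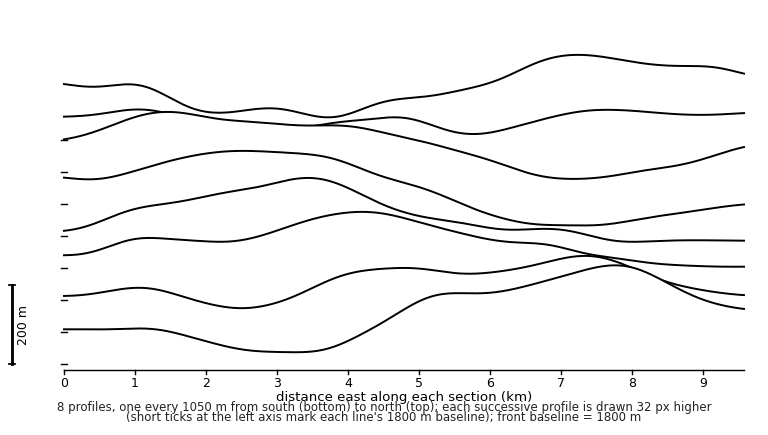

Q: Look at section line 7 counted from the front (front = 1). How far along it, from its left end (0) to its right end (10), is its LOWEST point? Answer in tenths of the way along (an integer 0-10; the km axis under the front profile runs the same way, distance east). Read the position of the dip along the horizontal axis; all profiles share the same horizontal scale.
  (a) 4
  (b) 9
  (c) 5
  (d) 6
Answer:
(d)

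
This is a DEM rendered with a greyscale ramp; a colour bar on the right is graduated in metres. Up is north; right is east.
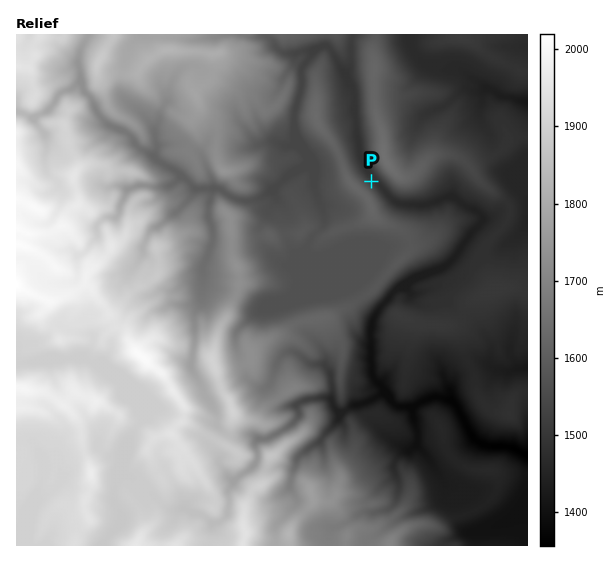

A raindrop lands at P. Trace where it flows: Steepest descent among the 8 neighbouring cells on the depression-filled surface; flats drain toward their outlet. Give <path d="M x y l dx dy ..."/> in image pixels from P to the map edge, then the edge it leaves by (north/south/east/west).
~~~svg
<path d="M371 181l2-1 2 0 12 15 7 6 5 3 16 0 2 1 8 0 5-2 8-2 7-4 6 0 7 3 8 7 11 4 6 6-2 7-11 11-13 20-15 14-9 4-4 0-16 8-3 3-9 4-3 3-3 0-16 17-6 12 0 4-3 4 0 9 1 2 0 32 2 1 0 4 1 3 8 8 0 2 9 10 2 4 5 4 12 0 1-2 6 0 2-2 12-6 10 0 5 3 5 0 6 5 14 30 8 8 6 2 4 0 1 2 20 0 9 4 6 4 2 0"/>
exit: east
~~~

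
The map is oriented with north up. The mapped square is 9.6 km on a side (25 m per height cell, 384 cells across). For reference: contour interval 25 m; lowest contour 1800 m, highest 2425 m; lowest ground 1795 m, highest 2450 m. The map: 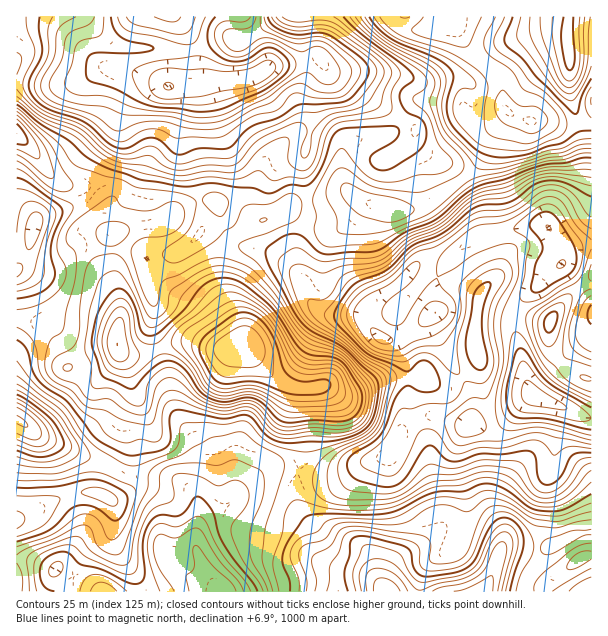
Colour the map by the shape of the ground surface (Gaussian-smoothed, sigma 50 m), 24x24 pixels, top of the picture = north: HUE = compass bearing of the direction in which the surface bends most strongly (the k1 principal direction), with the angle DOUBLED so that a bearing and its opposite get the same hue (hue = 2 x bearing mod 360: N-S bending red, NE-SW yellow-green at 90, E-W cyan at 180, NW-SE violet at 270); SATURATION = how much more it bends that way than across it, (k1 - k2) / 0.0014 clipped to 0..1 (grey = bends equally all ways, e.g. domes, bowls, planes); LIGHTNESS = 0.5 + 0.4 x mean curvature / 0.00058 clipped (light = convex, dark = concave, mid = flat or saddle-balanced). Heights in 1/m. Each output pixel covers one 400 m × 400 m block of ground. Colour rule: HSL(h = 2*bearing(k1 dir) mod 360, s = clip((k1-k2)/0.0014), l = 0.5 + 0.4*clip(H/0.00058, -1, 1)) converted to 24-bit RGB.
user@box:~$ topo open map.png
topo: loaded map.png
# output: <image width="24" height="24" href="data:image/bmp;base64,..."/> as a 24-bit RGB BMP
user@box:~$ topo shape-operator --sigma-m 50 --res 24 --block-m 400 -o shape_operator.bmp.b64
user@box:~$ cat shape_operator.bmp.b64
<image width="24" height="24" href="data:image/bmp;base64,Qk32BgAAAAAAADYAAAAoAAAAGAAAABgAAAABABgAAAAAAMAGAAATCwAAEwsAAAAAAAAAAAAAZ69sIypL00ZKTxtEftlrYdyZikiIjWR6YyZce29PZcWBZnxRiq5fZkWfldrAx9+0KHWLNKV3oEG4/7G2viqiPW9zHXA8m2O8dUQRGSkSkDUwnYzJte20M3SBdjpPcDt8lUmlg8PGYKCznJfKkbnMek6egNJxxqR8yFaTIEsdESIW331h+sS/IzSZ1mt3CiwHuKDgk5nPH3yKqq9j4eKONB1KpqJJIDBVjMOlb4qgboySUKpFR4GKlOHmtdThs0ukszdaqGCLPWOBL7p+9uXVEyTvlojm38H5qYzG05TWiT24ZMWz6OPCVzCUgb7BOT2eWrFbU21wj3l3gbJ8Ps5uOokvd3FCX0WY1IvaybTZY2DHXMyjut6SMEx5cjqAsGRfdH+ciXG3rozdls3hvCRQyFNwd0B1cklmi55rUWpnXI1subJ1kZlPPXlFVHlHLEAsYXU3l7taf0+dssOgwYRbRTAoHSotqIteUpqthThvkDkjdzEQq4U/vmVFQZuHWpynfpmbZ3mVaVk2l6AxvYs5UVoSHjUPOWBNVJNRhstLNmdopax6vFuOxG6gKFaBgOK8KgkQLQ4IrYI6lMKhjbJ/kMF5Y33Cg0x3f3JAVStS1B09r8M0a1Ur0IpnN+FJBFxTRZRlzc17Gj0uinAmNJJfx67RgqzYWKpCPQ8QR5xOn71qXaRIqFlZouGSRxxFeBcp0aISDSYgiL9F0aegd4q7yePc3+zkByFRXItCk2o1eE80auBDIIZISF0fNBYEMw8AZHrIk5K5Xdezw2KigsVWsKVERyBvuSnS7N/gSDvlffnnwub52NP41vXw1b7vXADxRji0lMvJqVfF0OWCL2VjNwstwB1Ou+zyRWiuvuXinFbRvSqMyu7FqmTPMxlcV7/J0ti/m57GkuOwHM+0QqvA8O7bLSqx1Bb4pmLbx3HHly+M6vLZVi6YOQdonvm6fN3EUaGFV6tRWTVviY7R4vnGCxKtsYbyeLrf0b3fy73W1e3YNnemMriL2pwjKwgTLBkHMo4epDmSzGfK2eicWxR2Mh3cx/uZI0tNf47Ek3OiSVKCULaM+fDSBhAtRnk3q3teVpFX0+jG0sWmajhfLw0FZ10LJRE4x6TRVaZJGjAjnWc18taQHDBeP6zz/c7RJGNnplCUnlSAmmCVT6lX7/WNGwczZ7isb52ml8OdpdNxrGI/VhFKvFiGy3iDH0seCGAQ2XScPj2hN8XT+NTTQ6uBBywc6K0p/3LLIHJEo11HVp5bjq6D0L51LSVrQoNWUpBTorxWp2M9lj8xVyJLo3RBmUc5umqEY9BGBC8ZSKZESoV2rbpr56W0Pj15GkQsjyV6CDBV1ou9j7Z2r4dTw5BIfENjXIo2MW89m4JKnFI0iGQ+UEJumofDtJXMn5a645+fR0AbMHYKDkwZSXM2w59ekHjBZSOFSIImIhlJHl0W07lwe7aftnG3f2rA3sTYNEKKcphkZmS1zqrhaY3DTneQoWRqqHql36zj38X658DpJmtTM1MneZwZLT4SMxxDrruYbxtYXtRYLddsWqVYeaarbI61lbPOm1rcqrPUaYS6RHmM15vXhzjMnbqzi9jeg4vMqlm69rrv+pToKlpim8BdP2NrHz09gLRAPF+yvfjWVnKrgNbZeHbPpLVHP2xdnYBal151vj14mItOMYkscSqM1eClcmI+WU86kH9lXnJG7SF57njLzXh4bUk+NHRNNp1JzP/rXm7RhsnHRqqFPB050aqHVj9wX6RfeEpyVnWW16LBtVVzF0Fg482ZnVSIX5BtTH56lSZahkE4qs6fvI/O5L7rkrHaOTy7h7zkTkXCwnmigiNYQoaNisi/lI/SX3CsaEuynoXBWZ2I4JK4GXHEutXcsIDSzmG1aSpUfDWSwObNiGKziJy8urfVtcjkjAL0YT8YIx4SWUImoHdpeZ9VQXUhUUAZa1UwSG9AQ5xw0lnNxc9/QqR7YzM/oztHtkWOj4/TNFnI3d2xXEOTmM2Cg8GfT4nKaQDErGI2MVhBSHxOanJFjWk/e0oyUVc1cns8alkSHTMABy0G96MJhlQ9ODIkYV0nfGYeWDUNO1MZs6AgQc1gpNOsZKlcaDsiCQcs06mxYl+0bEp0h1RmdpvKpaHjmajpkkfX0IDX8NvuDQ0mf8cGKCQNYDInYTgpkmwwZcFVYsiff9WmStdbc4FImntgeyuADRNLsapqiENlgluIa8+MOpaOipBUazxQZD2HueXStjnu/yva1diuOkSmQF+gimO9z/zuqbf4qJjUiaqKrH9tT4dPZIdZVDZ9HzaE"/>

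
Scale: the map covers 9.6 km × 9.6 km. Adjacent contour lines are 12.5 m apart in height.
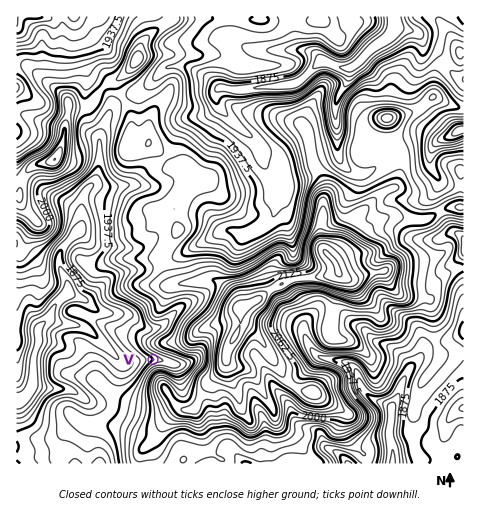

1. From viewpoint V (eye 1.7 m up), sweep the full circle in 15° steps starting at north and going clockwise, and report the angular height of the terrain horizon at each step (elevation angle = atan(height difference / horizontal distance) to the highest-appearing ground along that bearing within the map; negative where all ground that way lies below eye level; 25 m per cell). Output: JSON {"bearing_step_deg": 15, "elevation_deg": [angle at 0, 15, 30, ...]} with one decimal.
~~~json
{"bearing_step_deg": 15, "elevation_deg": [7.8, 9.3, 10.1, 9.7, 8.5, 7.4, 8.1, 7.2, 7.1, 8.6, 12.3, 12.9, 10.4, 6.7, 2.8, -0.3, -0.4, -0.5, -1.4, -1.1, -0.5, 0.7, 3.2, 5.7]}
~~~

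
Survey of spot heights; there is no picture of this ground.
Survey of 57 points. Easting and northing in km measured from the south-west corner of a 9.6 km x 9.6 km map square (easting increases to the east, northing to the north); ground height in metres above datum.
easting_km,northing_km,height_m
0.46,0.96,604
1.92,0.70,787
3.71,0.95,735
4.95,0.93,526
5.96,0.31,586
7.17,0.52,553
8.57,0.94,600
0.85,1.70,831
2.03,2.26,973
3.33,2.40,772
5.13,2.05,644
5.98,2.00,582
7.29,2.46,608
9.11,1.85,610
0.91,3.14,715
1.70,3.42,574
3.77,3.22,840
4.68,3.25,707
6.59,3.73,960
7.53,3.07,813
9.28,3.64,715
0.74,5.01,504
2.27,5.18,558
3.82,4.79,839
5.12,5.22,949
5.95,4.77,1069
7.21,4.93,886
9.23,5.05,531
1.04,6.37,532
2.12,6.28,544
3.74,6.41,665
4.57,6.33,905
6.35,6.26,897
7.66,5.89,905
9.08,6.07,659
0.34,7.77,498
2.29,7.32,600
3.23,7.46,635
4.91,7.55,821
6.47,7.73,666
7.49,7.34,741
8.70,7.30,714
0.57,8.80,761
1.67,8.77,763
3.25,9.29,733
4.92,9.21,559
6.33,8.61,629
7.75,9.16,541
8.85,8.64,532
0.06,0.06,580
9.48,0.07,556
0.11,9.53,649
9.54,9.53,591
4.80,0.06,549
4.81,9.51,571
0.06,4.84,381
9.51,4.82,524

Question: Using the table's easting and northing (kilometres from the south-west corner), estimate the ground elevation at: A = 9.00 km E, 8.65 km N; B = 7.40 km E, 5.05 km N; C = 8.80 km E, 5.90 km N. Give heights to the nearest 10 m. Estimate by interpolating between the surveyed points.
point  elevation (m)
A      540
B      830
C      720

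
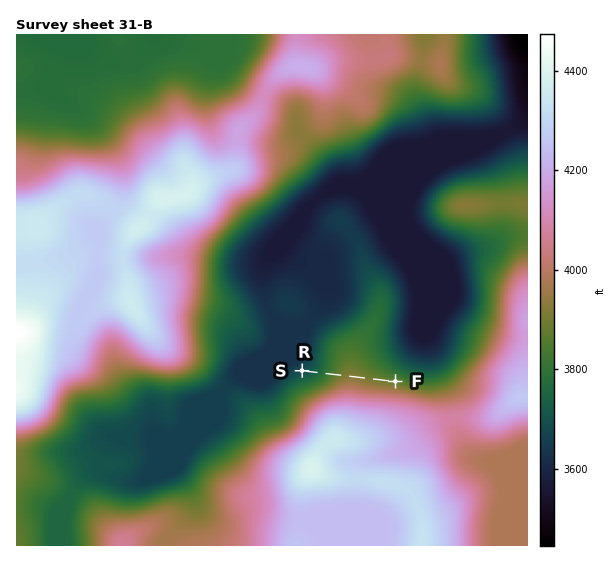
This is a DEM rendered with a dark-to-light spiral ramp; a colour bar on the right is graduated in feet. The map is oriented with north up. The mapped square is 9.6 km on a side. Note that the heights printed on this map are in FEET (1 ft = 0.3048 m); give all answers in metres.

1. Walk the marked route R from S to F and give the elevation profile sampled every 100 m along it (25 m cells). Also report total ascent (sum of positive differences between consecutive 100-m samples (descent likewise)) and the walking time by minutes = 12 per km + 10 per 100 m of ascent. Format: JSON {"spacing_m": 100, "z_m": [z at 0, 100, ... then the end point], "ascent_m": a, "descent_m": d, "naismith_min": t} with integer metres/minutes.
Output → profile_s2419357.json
{"spacing_m": 100, "z_m": [1124, 1129, 1135, 1143, 1153, 1164, 1176, 1185, 1192, 1195, 1196, 1193, 1191, 1188, 1187, 1185, 1183, 1181, 1180], "ascent_m": 71, "descent_m": 16, "naismith_min": 28}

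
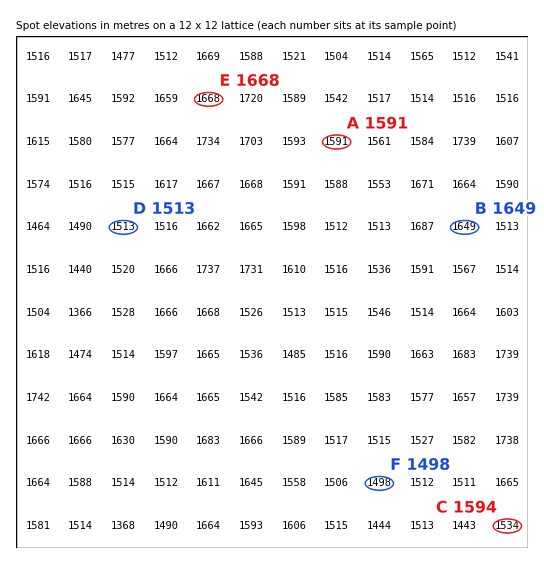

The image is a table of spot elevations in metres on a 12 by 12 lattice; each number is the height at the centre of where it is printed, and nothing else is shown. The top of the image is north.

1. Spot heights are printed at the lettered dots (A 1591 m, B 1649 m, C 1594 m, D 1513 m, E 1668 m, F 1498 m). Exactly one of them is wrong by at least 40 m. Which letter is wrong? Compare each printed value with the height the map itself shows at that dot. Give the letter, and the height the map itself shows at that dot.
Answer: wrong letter C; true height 1534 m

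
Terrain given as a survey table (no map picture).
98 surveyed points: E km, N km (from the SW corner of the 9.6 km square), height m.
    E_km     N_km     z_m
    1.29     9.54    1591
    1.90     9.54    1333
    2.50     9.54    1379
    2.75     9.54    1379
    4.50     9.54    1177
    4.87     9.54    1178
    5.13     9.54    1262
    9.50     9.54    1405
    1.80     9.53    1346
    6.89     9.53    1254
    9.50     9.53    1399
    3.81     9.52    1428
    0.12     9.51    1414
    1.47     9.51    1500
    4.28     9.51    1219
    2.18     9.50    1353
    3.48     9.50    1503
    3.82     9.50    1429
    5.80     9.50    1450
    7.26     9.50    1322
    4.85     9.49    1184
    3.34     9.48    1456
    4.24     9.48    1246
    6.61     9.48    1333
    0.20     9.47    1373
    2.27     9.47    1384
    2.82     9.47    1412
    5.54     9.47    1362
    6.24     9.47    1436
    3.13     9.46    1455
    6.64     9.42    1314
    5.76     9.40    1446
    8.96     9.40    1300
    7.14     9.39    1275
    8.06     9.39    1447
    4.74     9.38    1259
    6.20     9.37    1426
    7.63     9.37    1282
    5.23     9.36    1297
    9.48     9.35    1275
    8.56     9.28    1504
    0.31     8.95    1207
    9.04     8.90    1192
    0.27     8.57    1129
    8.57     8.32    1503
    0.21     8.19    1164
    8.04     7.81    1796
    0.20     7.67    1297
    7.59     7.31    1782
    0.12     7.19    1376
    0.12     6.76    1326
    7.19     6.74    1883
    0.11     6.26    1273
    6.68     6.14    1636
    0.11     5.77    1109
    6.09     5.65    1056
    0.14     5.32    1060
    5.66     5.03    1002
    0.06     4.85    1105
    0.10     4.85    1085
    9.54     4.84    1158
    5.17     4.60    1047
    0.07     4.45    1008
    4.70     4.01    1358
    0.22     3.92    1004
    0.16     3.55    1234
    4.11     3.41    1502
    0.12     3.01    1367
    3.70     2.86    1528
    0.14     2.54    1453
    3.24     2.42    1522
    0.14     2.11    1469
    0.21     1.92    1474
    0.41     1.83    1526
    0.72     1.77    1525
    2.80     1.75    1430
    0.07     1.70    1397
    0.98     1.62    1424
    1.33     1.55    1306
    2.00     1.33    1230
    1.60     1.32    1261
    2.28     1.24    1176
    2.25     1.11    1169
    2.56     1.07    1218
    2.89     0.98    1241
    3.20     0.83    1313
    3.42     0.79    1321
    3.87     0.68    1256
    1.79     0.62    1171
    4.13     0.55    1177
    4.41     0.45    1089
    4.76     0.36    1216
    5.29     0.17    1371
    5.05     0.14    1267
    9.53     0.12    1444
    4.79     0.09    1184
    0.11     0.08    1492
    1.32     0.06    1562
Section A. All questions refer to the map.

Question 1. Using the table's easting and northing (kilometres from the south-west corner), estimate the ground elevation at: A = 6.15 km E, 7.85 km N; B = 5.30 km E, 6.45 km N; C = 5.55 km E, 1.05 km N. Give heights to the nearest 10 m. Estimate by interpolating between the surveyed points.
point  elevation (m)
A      1530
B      1000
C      1380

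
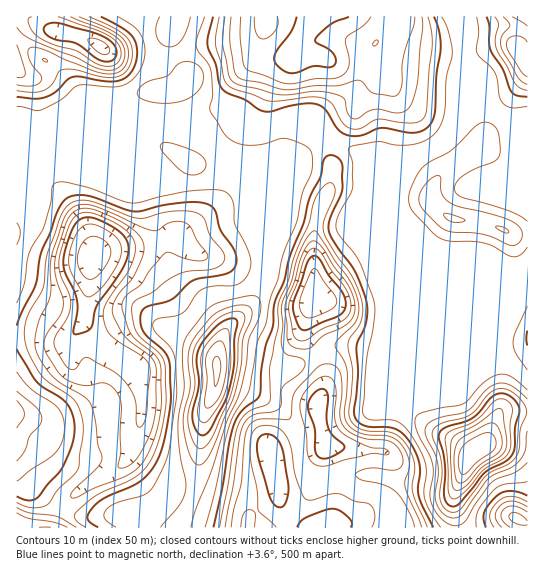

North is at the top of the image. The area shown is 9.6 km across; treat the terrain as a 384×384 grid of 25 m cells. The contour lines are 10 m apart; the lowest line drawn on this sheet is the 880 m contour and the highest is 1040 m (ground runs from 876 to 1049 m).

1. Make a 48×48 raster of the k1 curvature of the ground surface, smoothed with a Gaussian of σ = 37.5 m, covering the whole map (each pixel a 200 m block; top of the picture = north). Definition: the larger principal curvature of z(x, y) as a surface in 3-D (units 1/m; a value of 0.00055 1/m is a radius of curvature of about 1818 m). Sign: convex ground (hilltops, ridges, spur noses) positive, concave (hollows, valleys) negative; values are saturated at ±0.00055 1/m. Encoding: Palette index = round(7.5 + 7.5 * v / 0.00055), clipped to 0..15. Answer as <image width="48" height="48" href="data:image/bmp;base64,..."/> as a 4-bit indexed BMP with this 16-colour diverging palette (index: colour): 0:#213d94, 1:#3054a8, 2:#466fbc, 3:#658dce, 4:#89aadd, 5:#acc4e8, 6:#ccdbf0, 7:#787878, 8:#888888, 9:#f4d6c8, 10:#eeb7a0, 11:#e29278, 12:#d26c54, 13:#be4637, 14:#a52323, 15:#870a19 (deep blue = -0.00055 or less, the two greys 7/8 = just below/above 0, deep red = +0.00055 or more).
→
<image width="48" height="48" href="data:image/bmp;base64,Qk32BAAAAAAAAHYAAAAoAAAAMAAAADAAAAABAAQAAAAAAIAEAAATCwAAEwsAABAAAAAAAAAAlD0hAKhUMAC8b0YAzo1lAN2qiQDoxKwA8NvMAHh4eACIiIgAyNb0AKC37gB4kuIAVGzSADdGvgAjI6UAGQqHAJmJz/3KmIiamah3ipmHd3d4mHaKu6qXV5q8y7upiIeKmah3mYmph3iIh3eK3ZiFRsyph4q7qId4qbl4qHiqh4iIh4mr/4eYebqYd4iauph3qqmIqHeamIiHeJqq/7iKvIiZmIiHirmHqqmImHiru6maq6iHz/dXmXeImZmHd6uYq6mIiIjMu8uqqHiGn/toqIiImImYdnqorKmId3jaVpmIdmmGr//cypiJmHeIiHqovbl4ZmnZVniIZXqIzM7tyneImIiIh3mpvsh2ZWrZiJmpZ6q97LzMl3iImYiJd3ipv9hmZovIibzNzLvMuqzclqqZmYiJh3eZz+h3eLynibzLuqqYhlntqqmamZiJiHeYr/qavLmFeIu5iJh4hlfezIiZmpmZiIeYff2ZqoiWZnq5iId4h3i9uYmId4iYiIioav+IiImYd4m5mYd4h4irqJl4Z4mYh2eoev+Yh4qpiHi5mId4iIiJmJh4eJmIdleom/+oh4rLmHm5mIiIiIeImJh3eJh3d3q5q++YiJqbupmpiIiIiHeJmIiHZ4mYmrypmd+meZhou7qZiIiIh4iJmIiYeHiZq8qYiL/neal4mqqqmIiHd4iJmYeamHiYirmYeJz9mrl3h2esmIh4iIiJqpeKqYmqq5iIiJm+u7Zmd1asmIh4iIiImqiJqZmaqYh4iIiJvNdndlbMmHiIiIh3iqmaqHd5qIiImZh4m+uHd2jbiHiIiIh3iZmqh3d4mYiJqZmImd2YiYvKiIiIh4iHiJm5Znd3ipiJh3iImc2Geau5iIh4iHiIiIm5Znd2epiYd3eJmL6WabuYiIiIiHd4mYm7d3dmeZmHeIeJiJ24i8qIh3eIiHd4upm8h2Z2iqmHeJiZiIzJvLmIiHeJmIit25m8hlZ3m5h2d4mYiIrJrLiIiId5vN7tuoisplaKuod3d4iIiInJismIiIid27qYiIiby6vdyqqZiIiIiIi5Z8qIiIrMh3iIiIiJq8y6maqpmIiIiIirdpqIiIm6dnd3eIiIiZmYiIiJiIiIiIibqZqYh4irh3d4iIiIiIiId4iImZiIiIiKl3qYiIiKuXeIiIiIiIiHeIiKqYiImIiKloqYiIiIm6iIiIh3iIh3eImZiIiZmZiJmrupiImIeKqYh4h4iIiIiImIiImHeIiIirqqmZmZh4mYiIiIiIiIiIiIiIh3iIh4q5ZpmYeKmImYiJiIiIiIh4iIiIiKuqqqqnV6l4dpqIiImau6mIiIiIiIiHm7mKvLqoeJhoh5qIiIiqmZqZq7qqqpiau7qZmaqrqHh3iJqIiZmnd3ms3dyqmZmql3iHZ4iJqXd3eJqIiaqHiJq7qJu5eJqqhWiHZ4hnmXeHeJqYislorNypZFnKiJqql2iHd4hmmYeIiJqYm7l579mZZEnKiJmZiHiHeId3mYiIh4qYq4Z92XeYZWu5mpiZd4mYiJmZmZiIiIqYqnWLh2eIeM25m5iZd3ipiImZmZmIiIqZqqvZmHeb3tuYiqiZh4ipmHeId5mHeJqZqt2w=="/>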